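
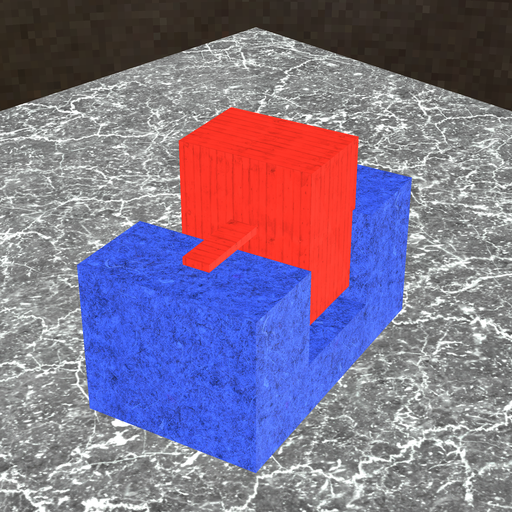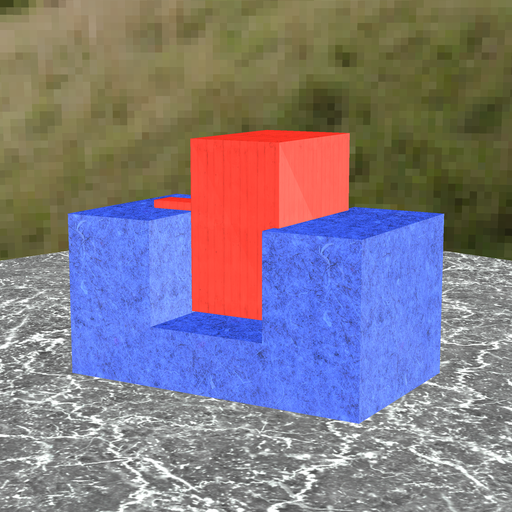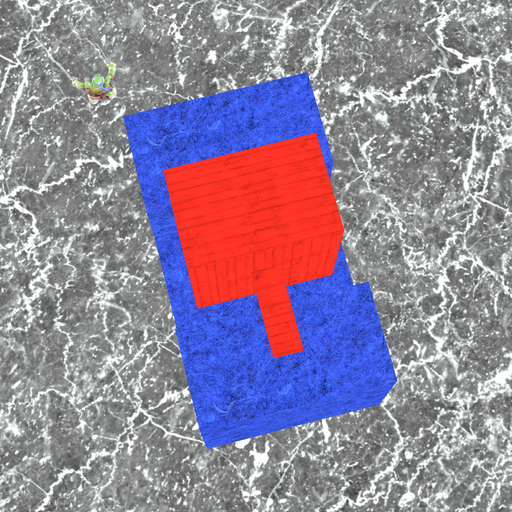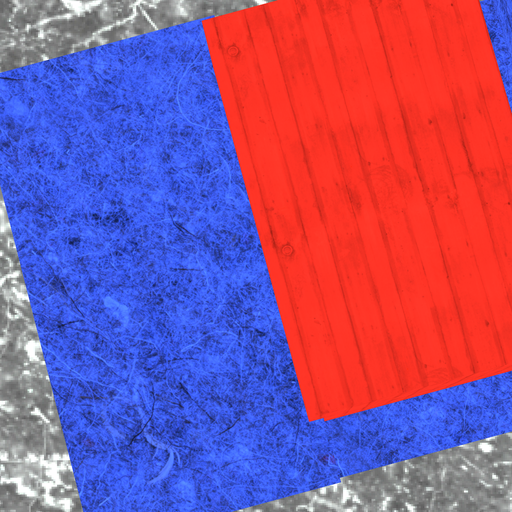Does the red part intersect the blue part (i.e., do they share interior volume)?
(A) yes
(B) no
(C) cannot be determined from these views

(A) yes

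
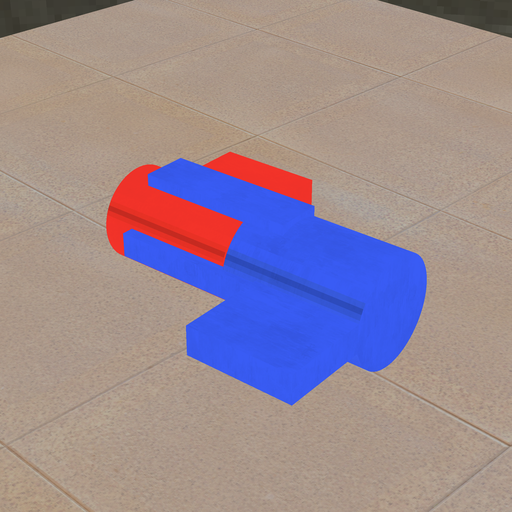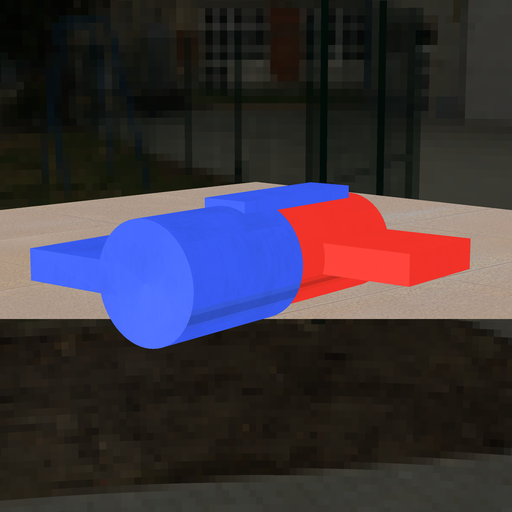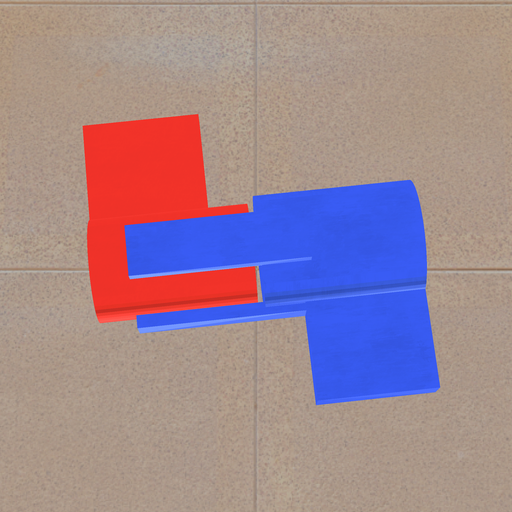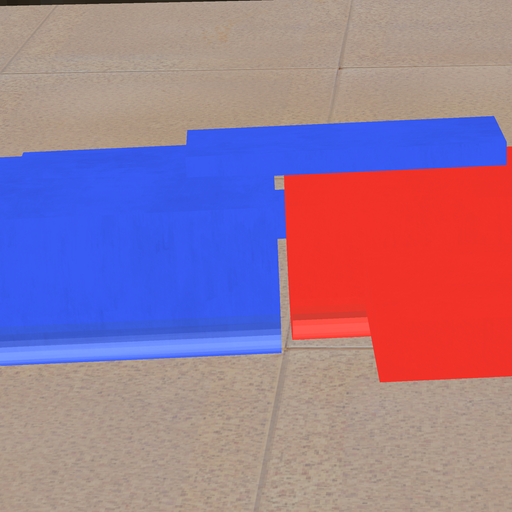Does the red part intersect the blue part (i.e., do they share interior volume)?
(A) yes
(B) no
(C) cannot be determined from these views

(B) no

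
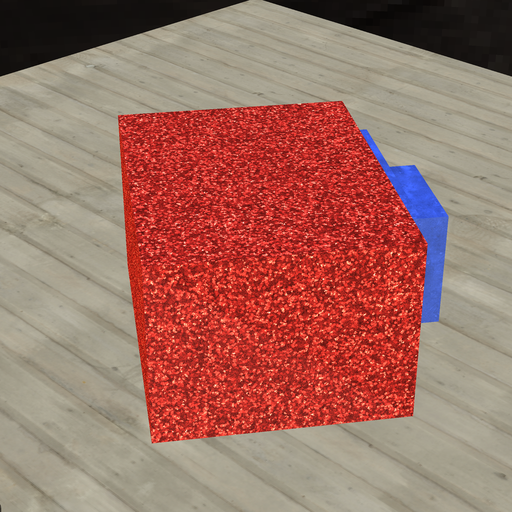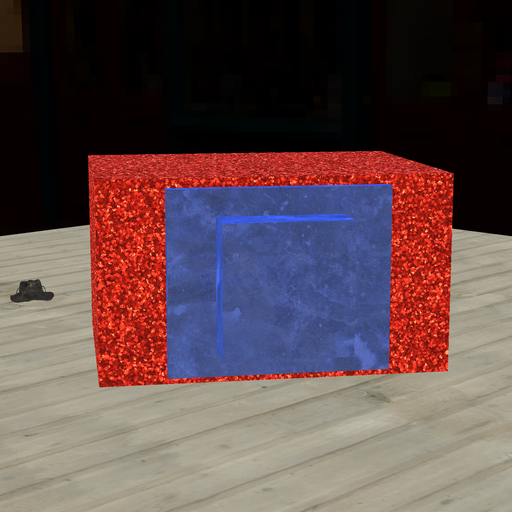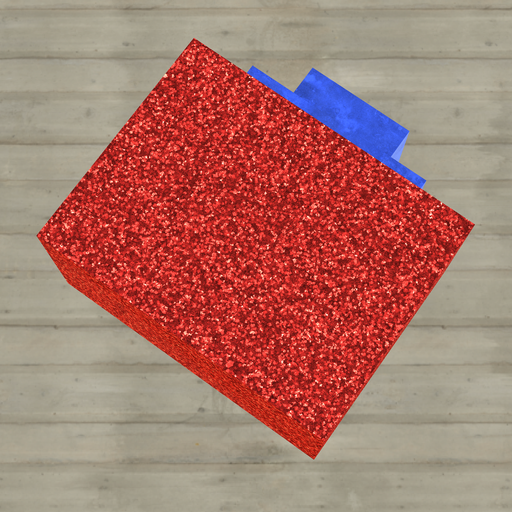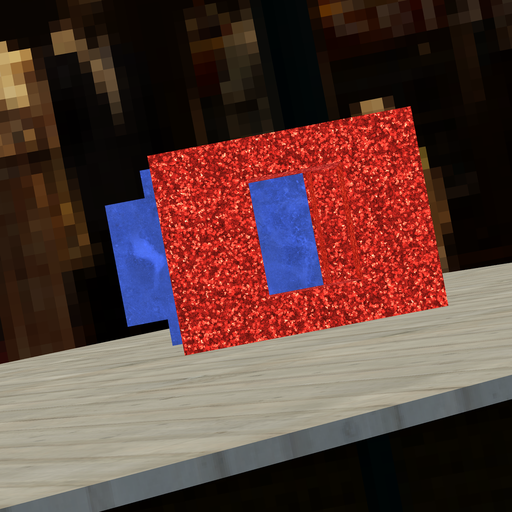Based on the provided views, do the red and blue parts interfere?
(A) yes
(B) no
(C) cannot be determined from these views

(B) no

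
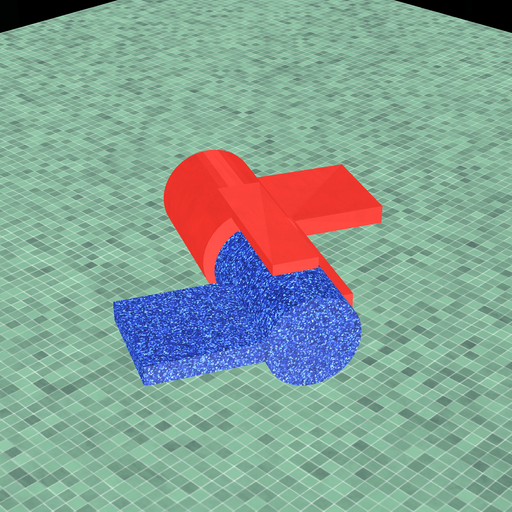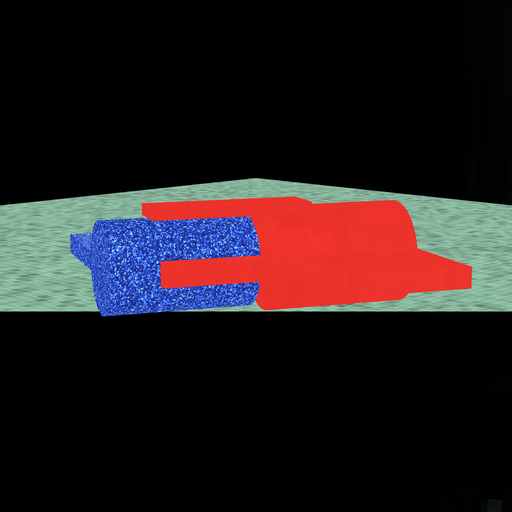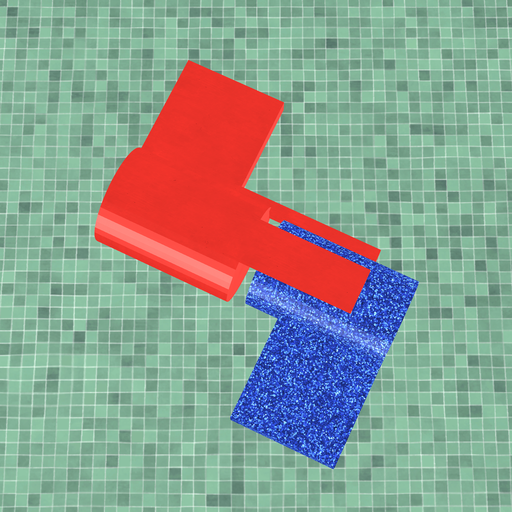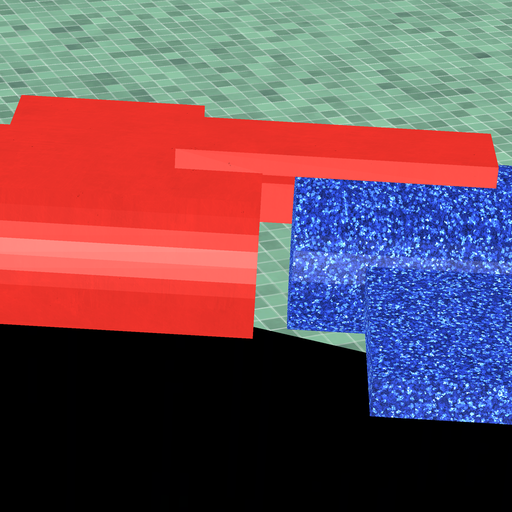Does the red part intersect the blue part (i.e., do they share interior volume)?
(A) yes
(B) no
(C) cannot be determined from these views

(B) no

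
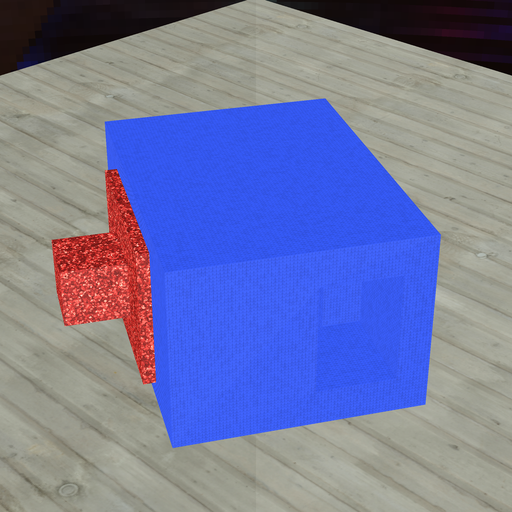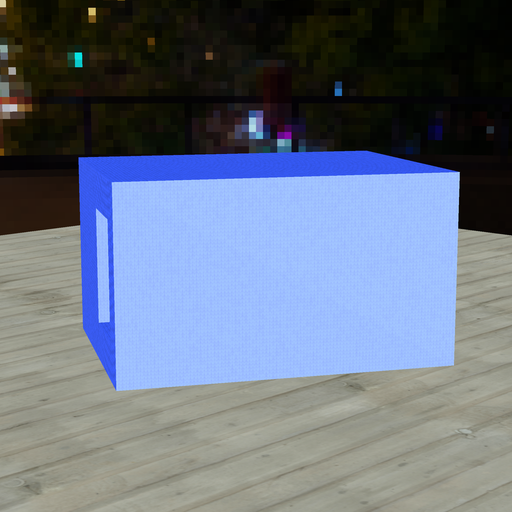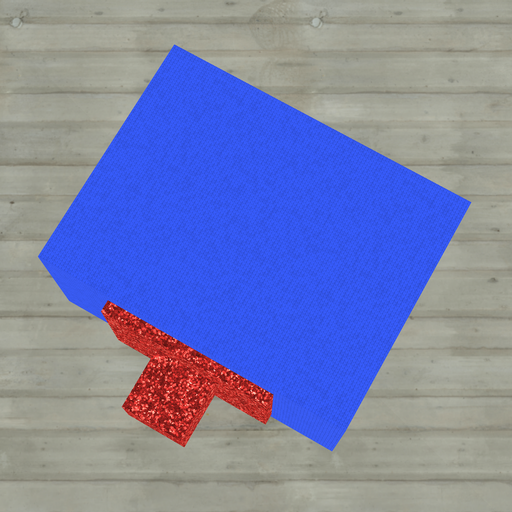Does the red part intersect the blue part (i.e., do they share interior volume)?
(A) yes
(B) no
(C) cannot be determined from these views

(C) cannot be determined from these views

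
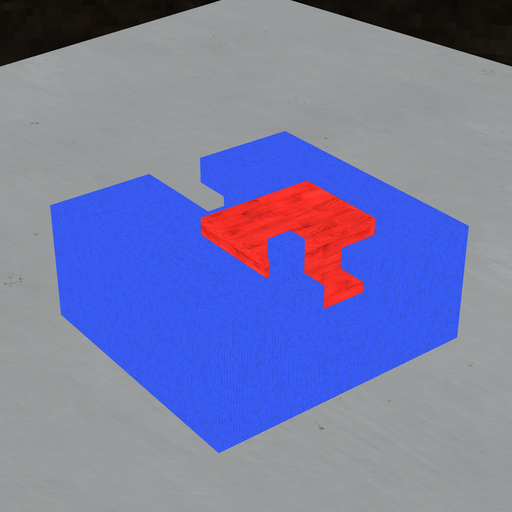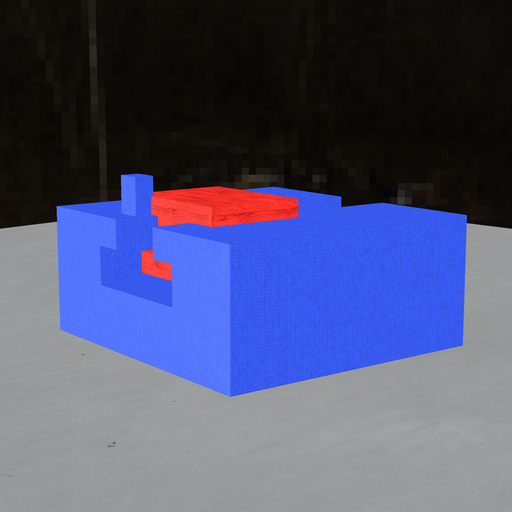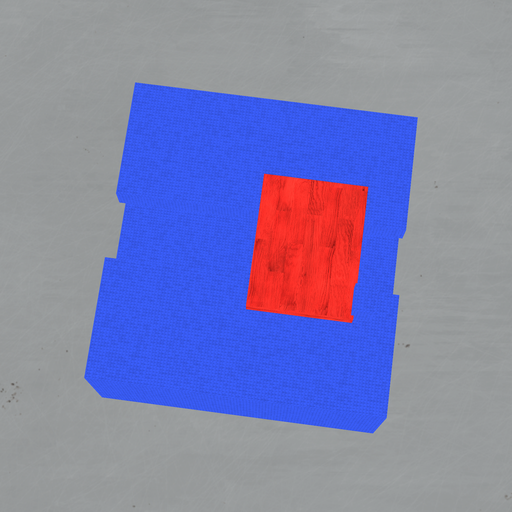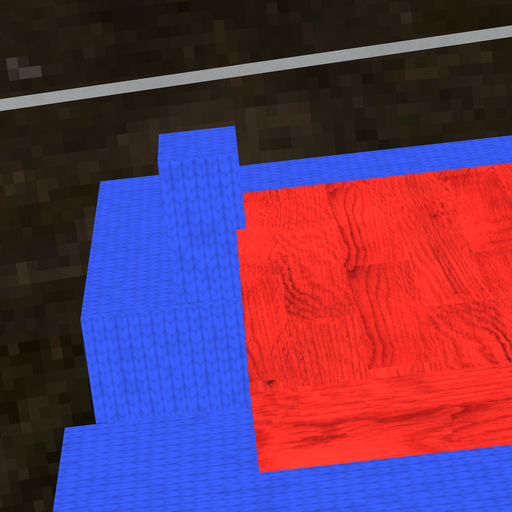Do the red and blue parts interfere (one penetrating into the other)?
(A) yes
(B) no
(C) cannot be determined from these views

(A) yes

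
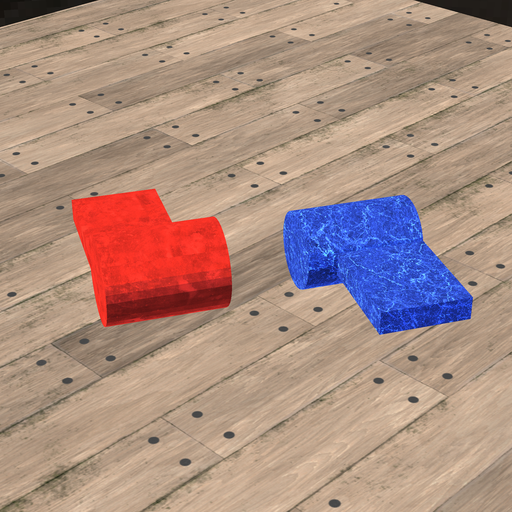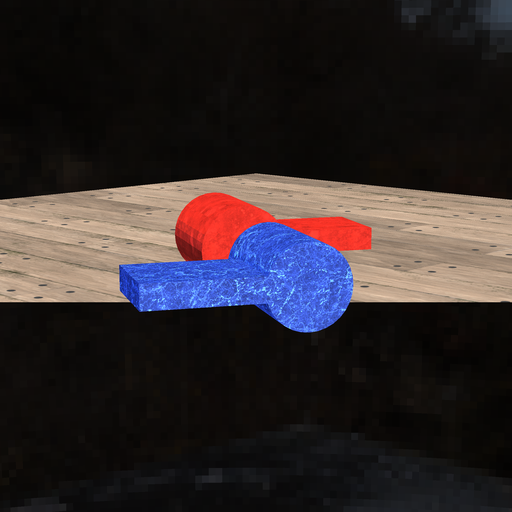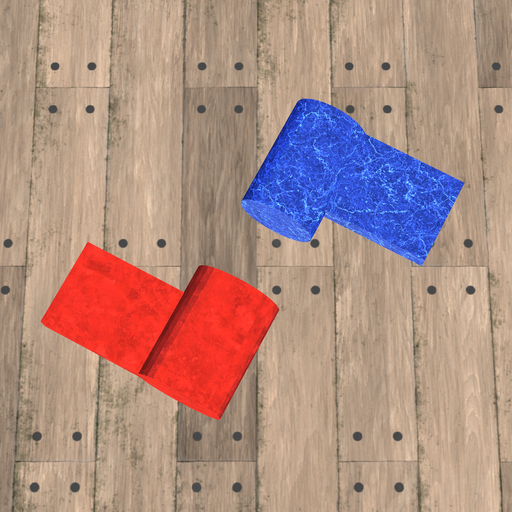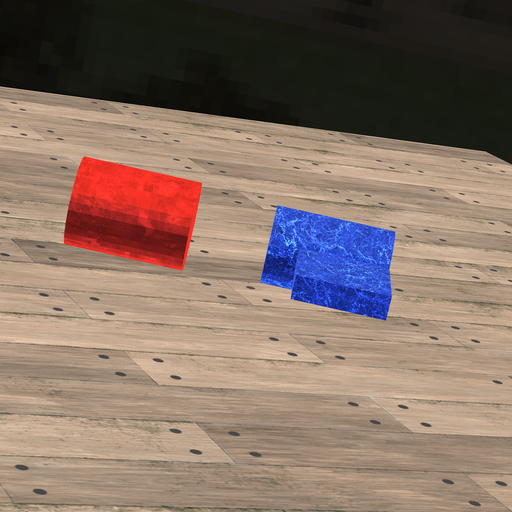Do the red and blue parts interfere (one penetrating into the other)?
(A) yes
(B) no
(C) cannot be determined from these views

(B) no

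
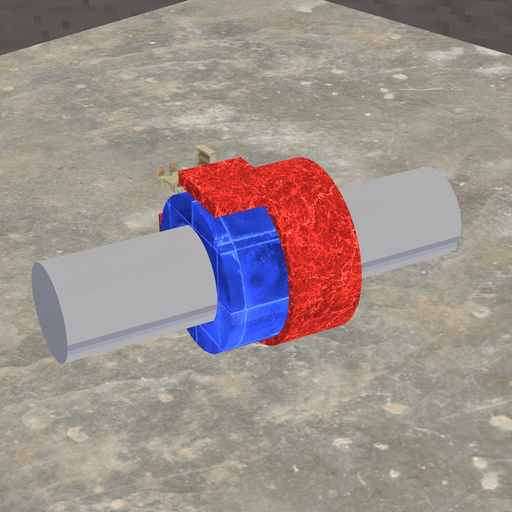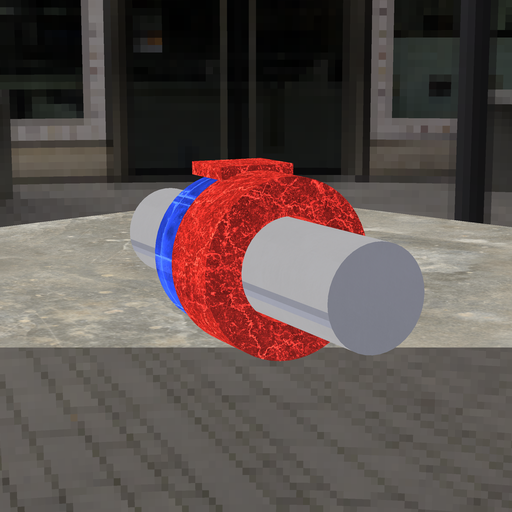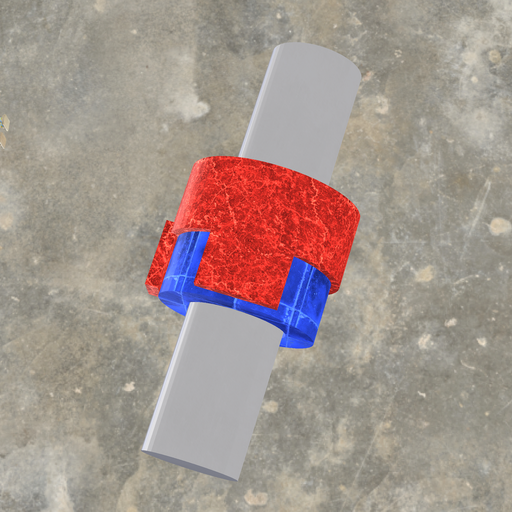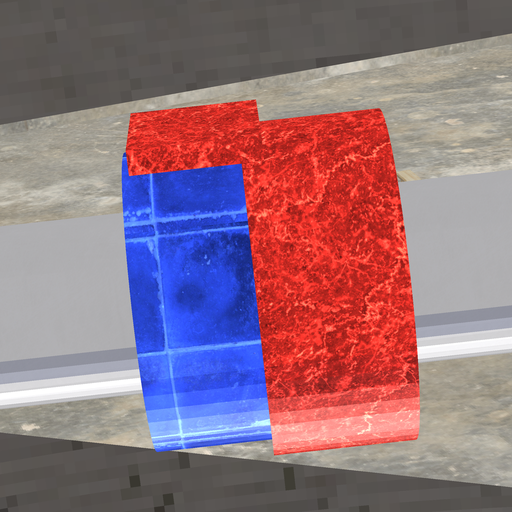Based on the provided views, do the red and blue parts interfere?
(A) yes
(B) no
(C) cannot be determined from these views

(A) yes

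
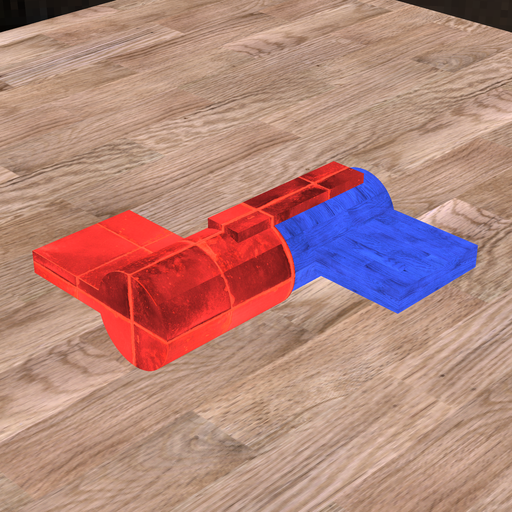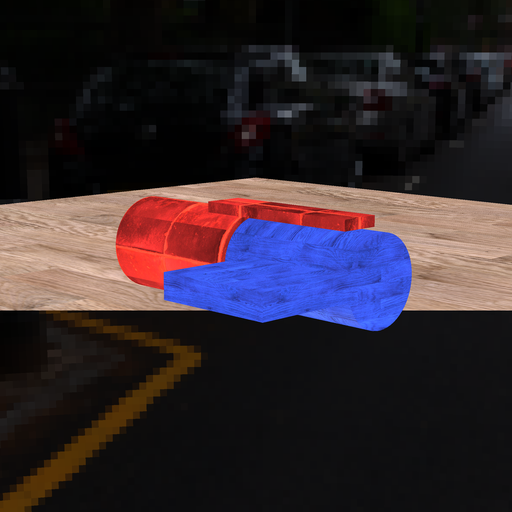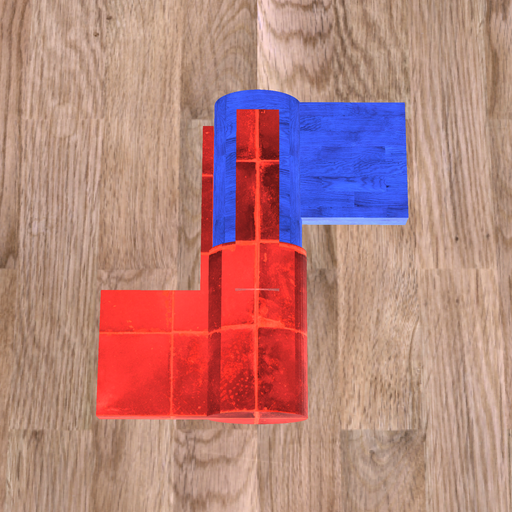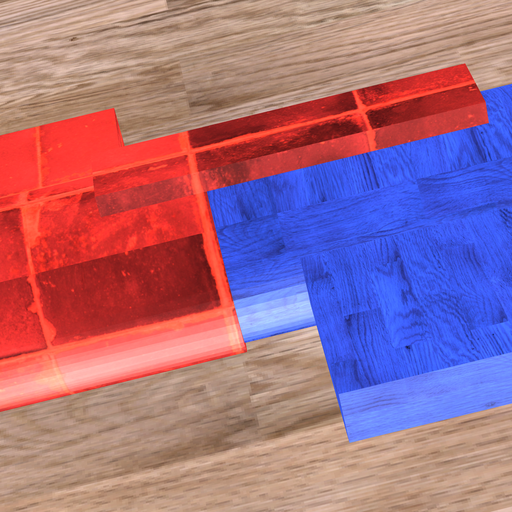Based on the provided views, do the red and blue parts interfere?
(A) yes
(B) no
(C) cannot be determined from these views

(A) yes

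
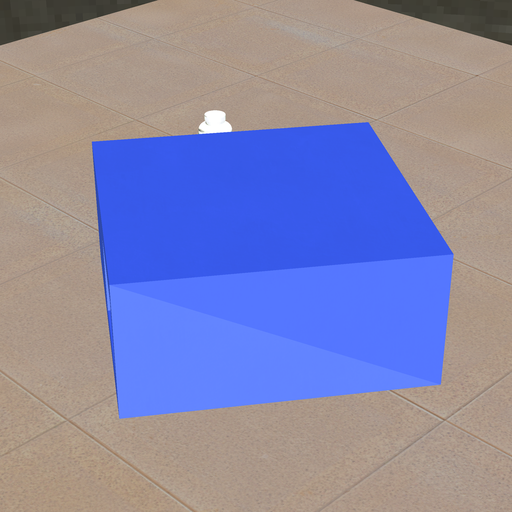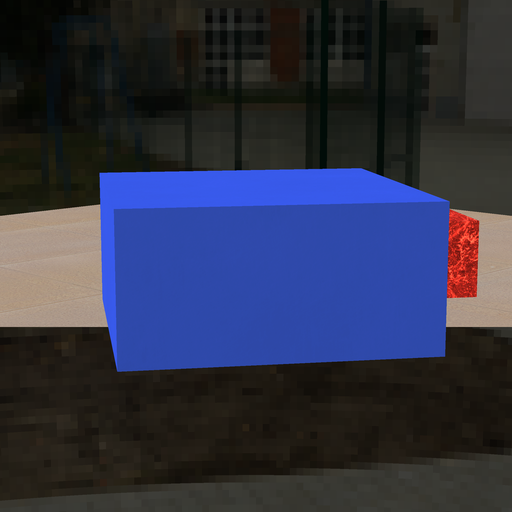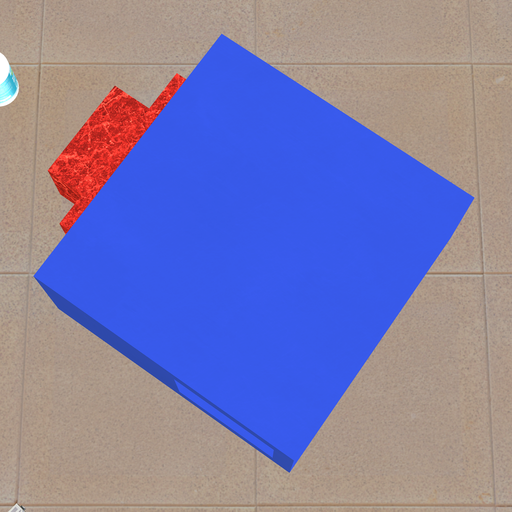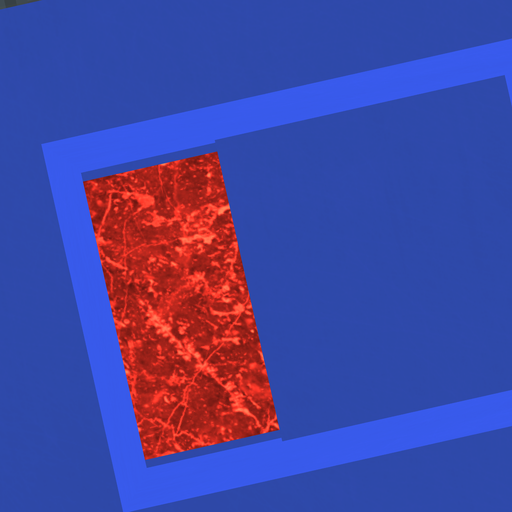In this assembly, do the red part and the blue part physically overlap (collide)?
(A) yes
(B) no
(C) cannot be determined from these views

(A) yes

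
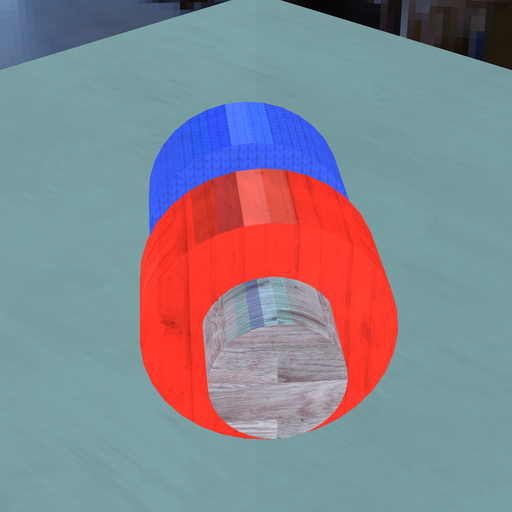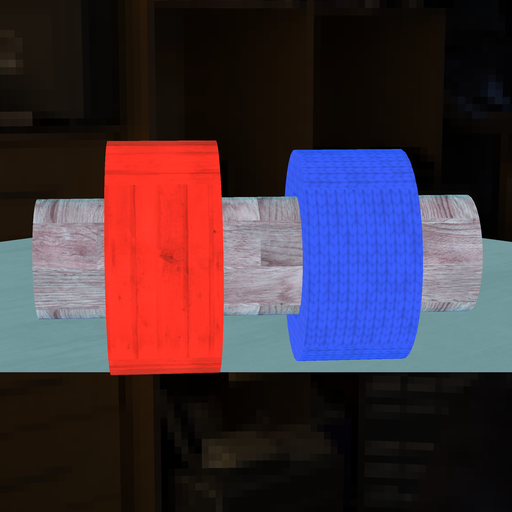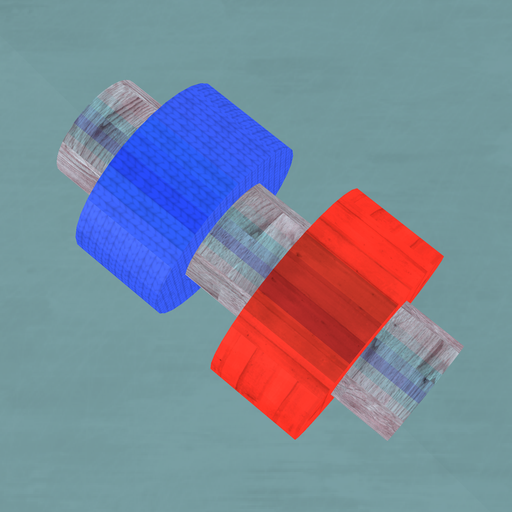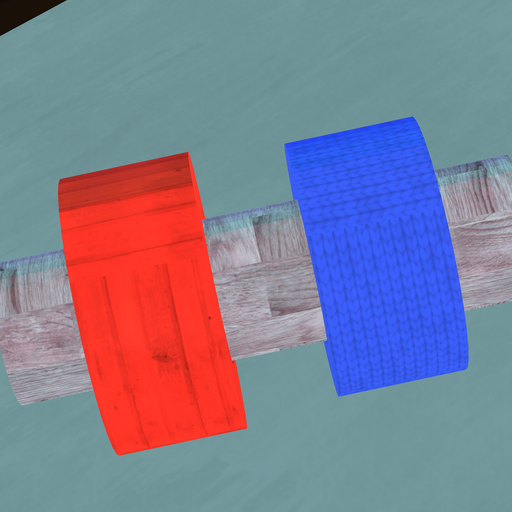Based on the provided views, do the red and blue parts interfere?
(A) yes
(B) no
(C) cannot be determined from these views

(B) no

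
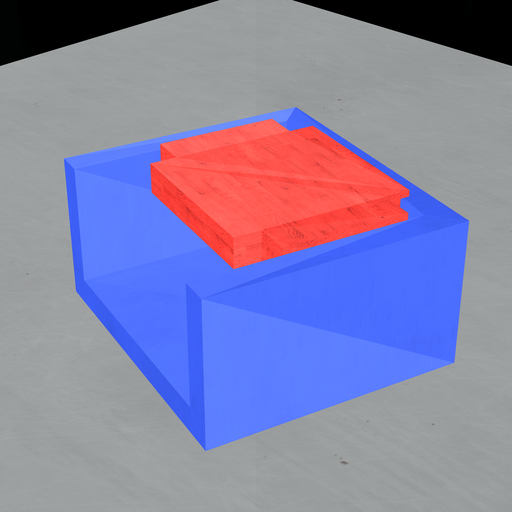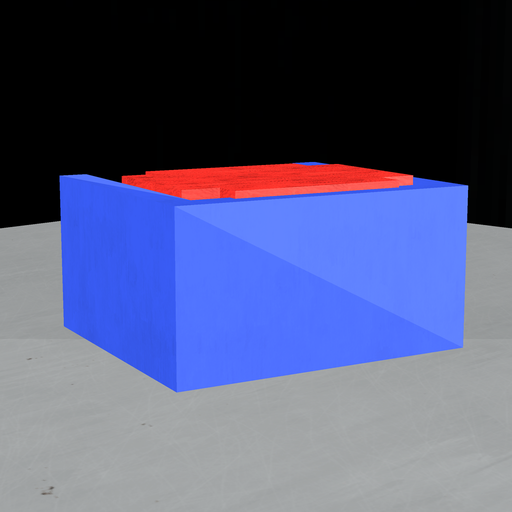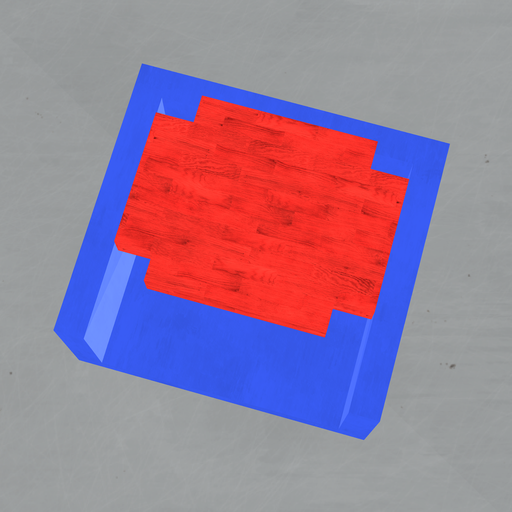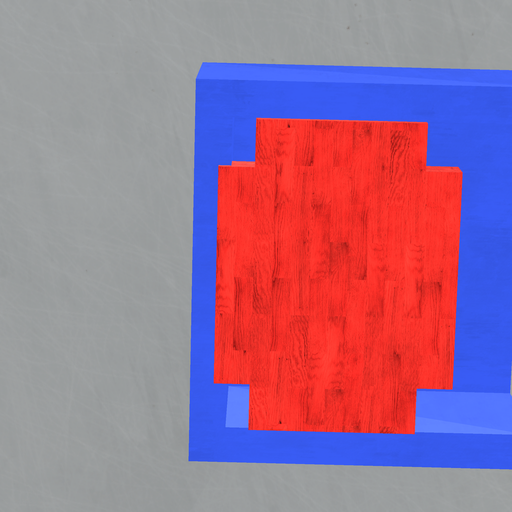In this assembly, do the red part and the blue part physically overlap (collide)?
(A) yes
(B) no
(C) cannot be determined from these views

(A) yes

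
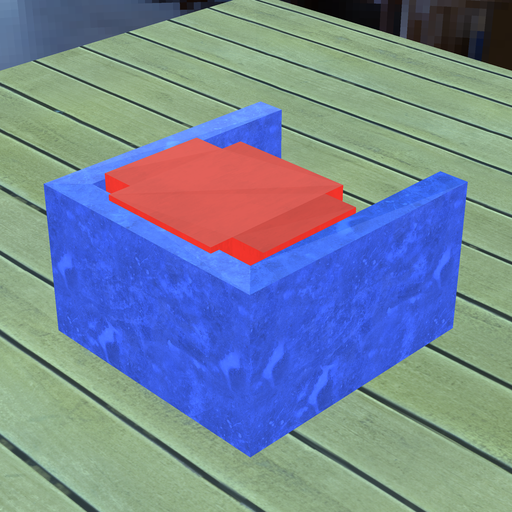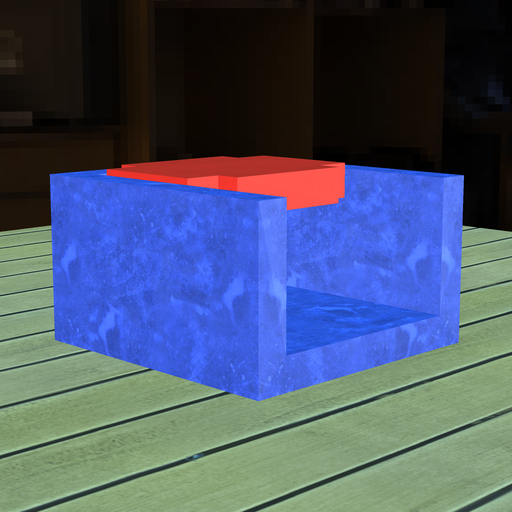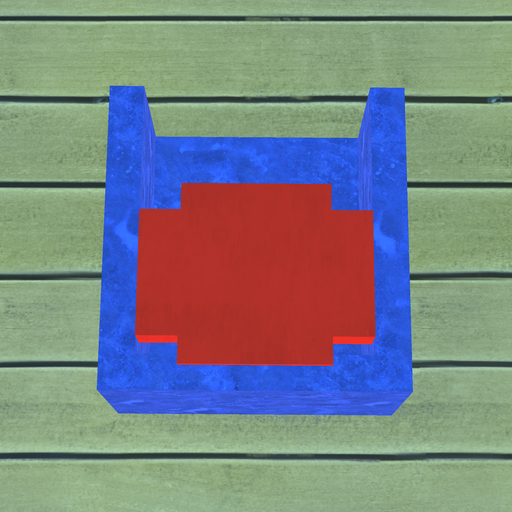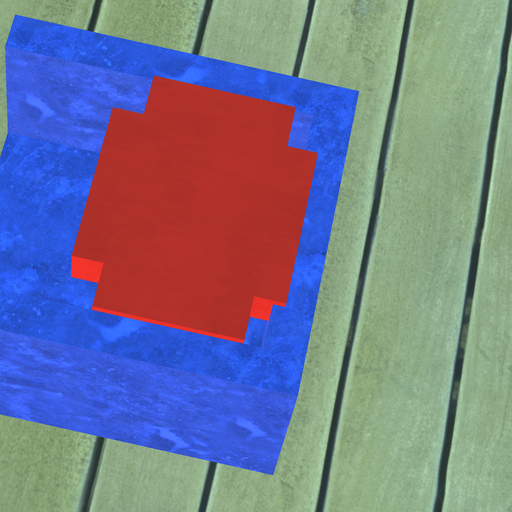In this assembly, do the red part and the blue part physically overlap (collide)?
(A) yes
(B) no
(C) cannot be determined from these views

(A) yes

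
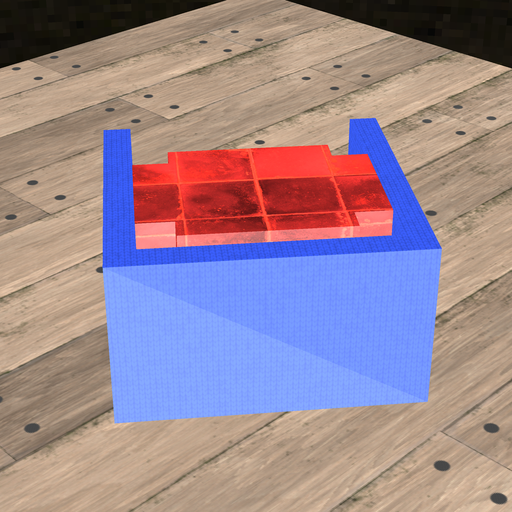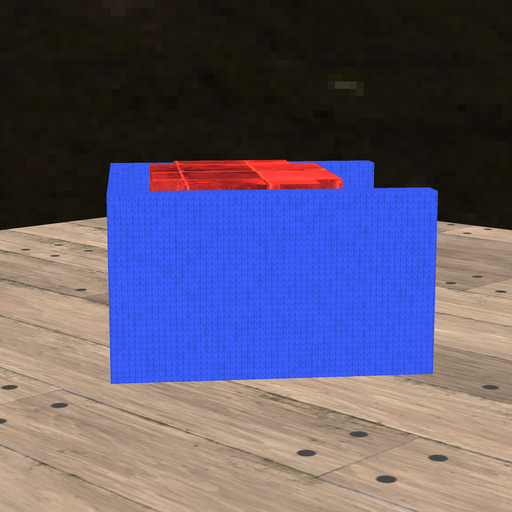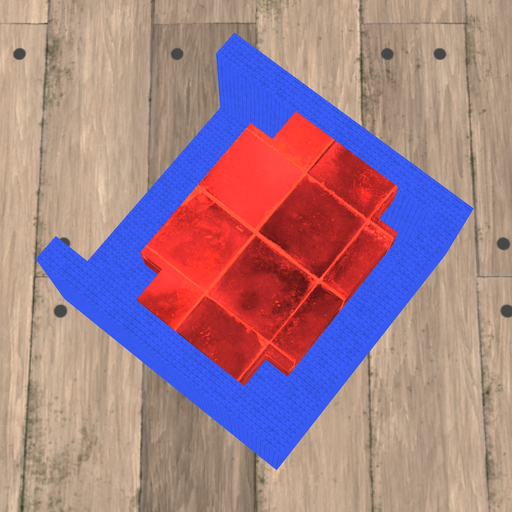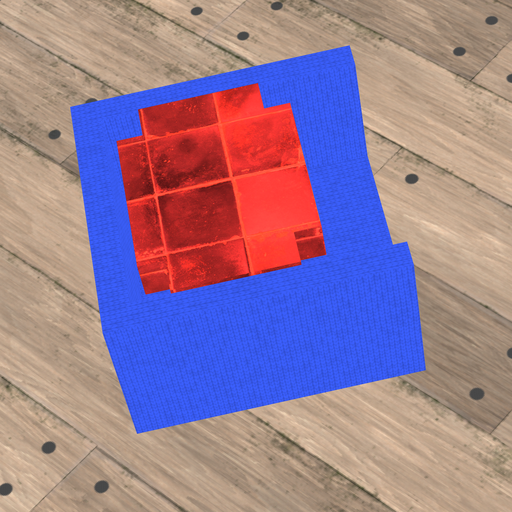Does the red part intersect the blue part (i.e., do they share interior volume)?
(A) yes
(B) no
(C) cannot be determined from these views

(B) no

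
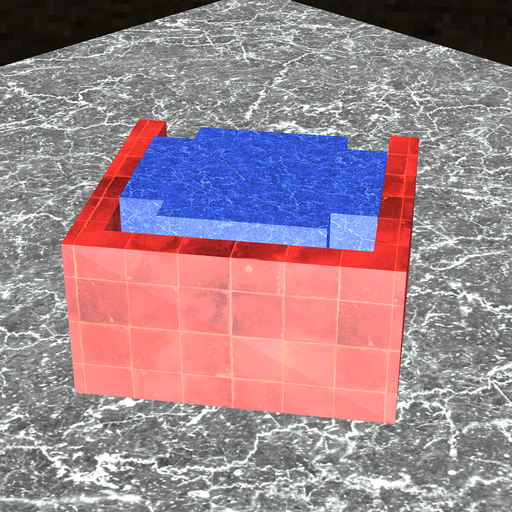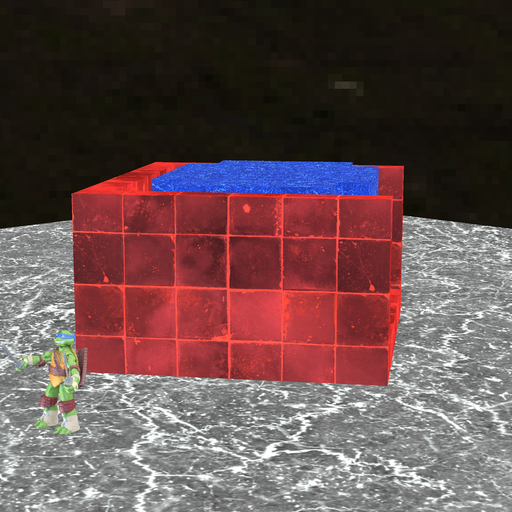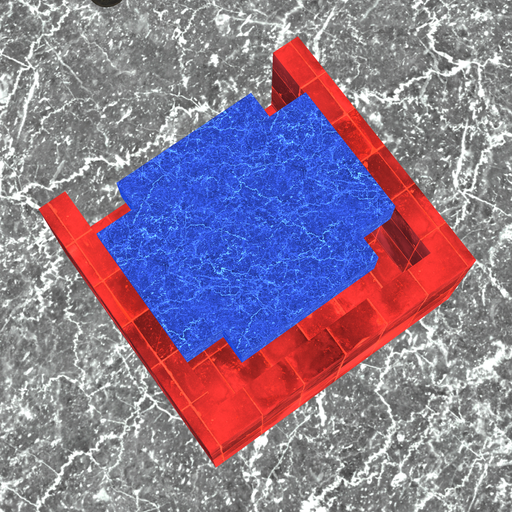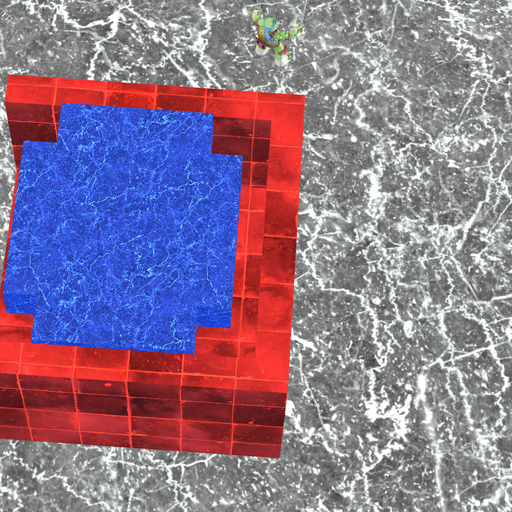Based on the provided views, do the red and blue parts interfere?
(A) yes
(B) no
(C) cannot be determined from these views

(B) no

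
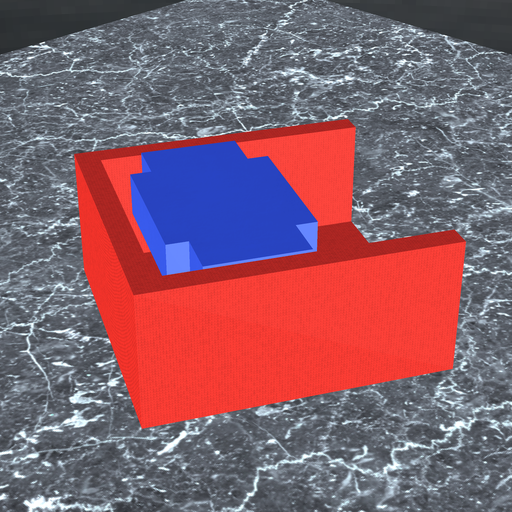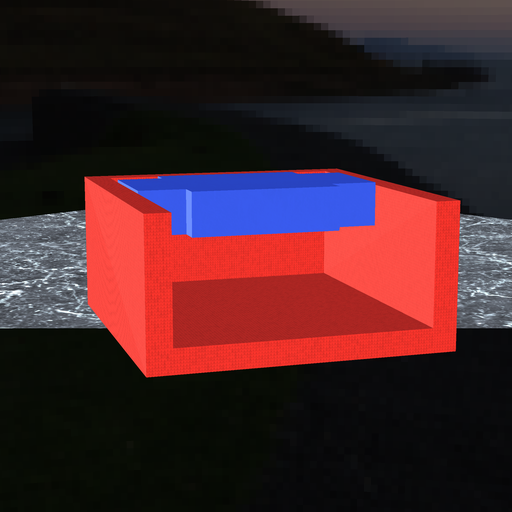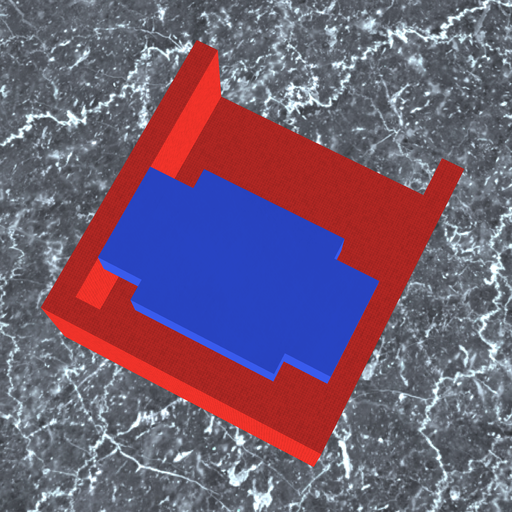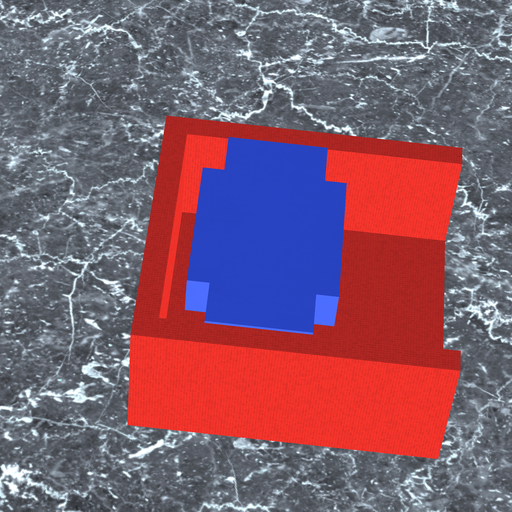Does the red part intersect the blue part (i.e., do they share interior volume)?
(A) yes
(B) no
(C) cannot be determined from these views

(B) no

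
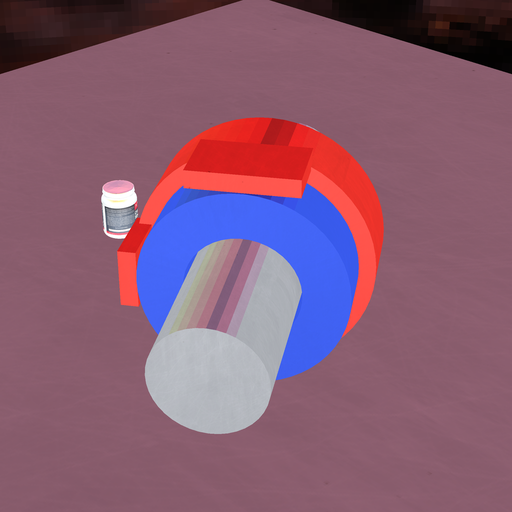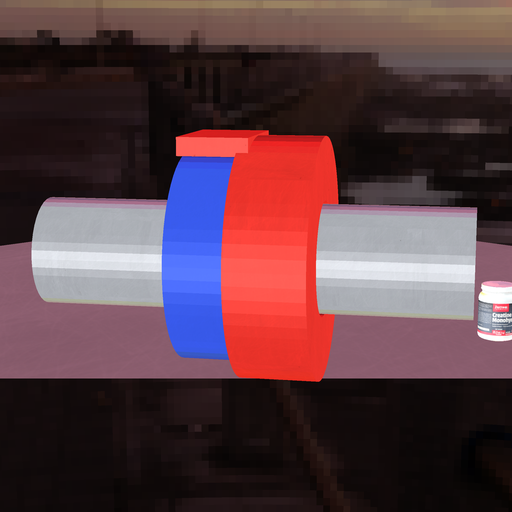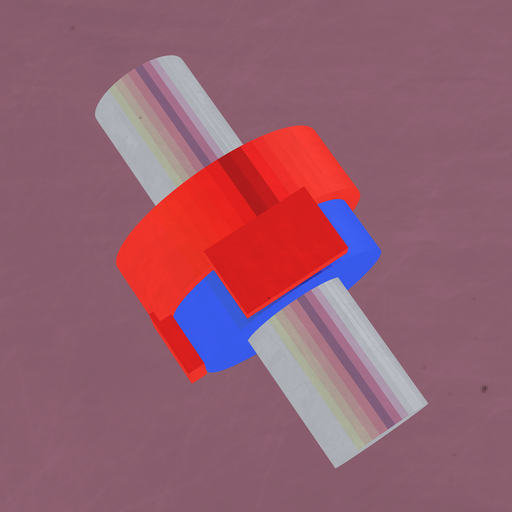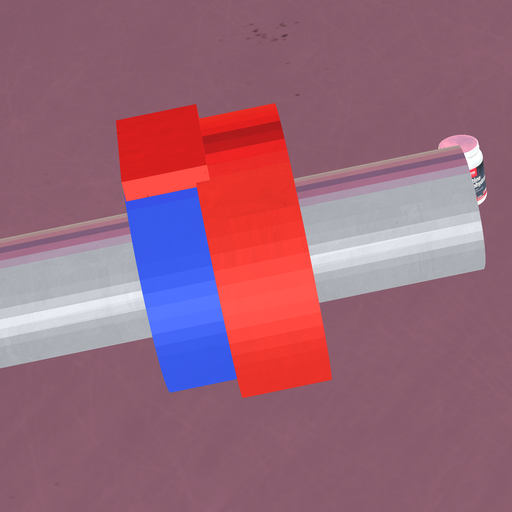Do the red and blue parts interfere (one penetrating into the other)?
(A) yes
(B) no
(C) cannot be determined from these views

(A) yes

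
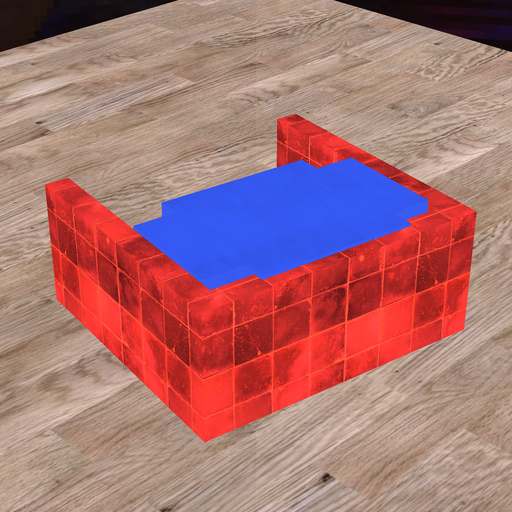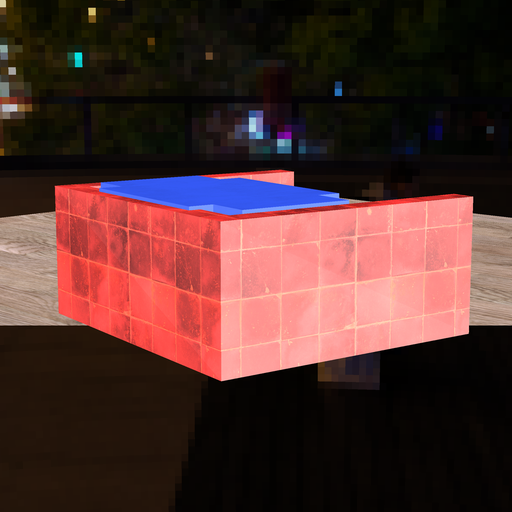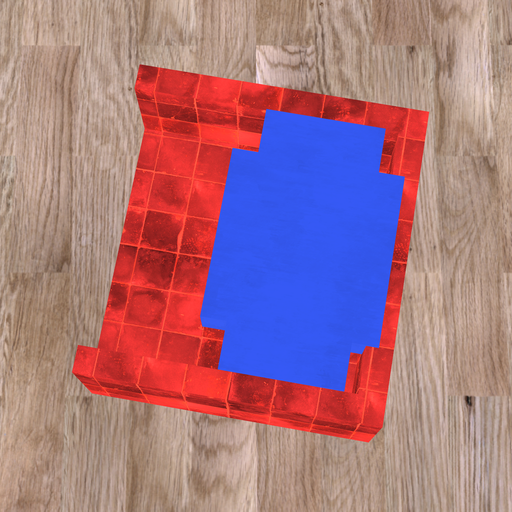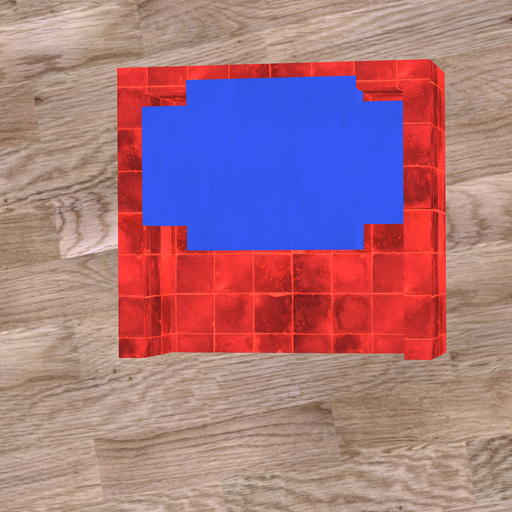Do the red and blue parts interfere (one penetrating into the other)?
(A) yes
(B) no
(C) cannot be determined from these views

(A) yes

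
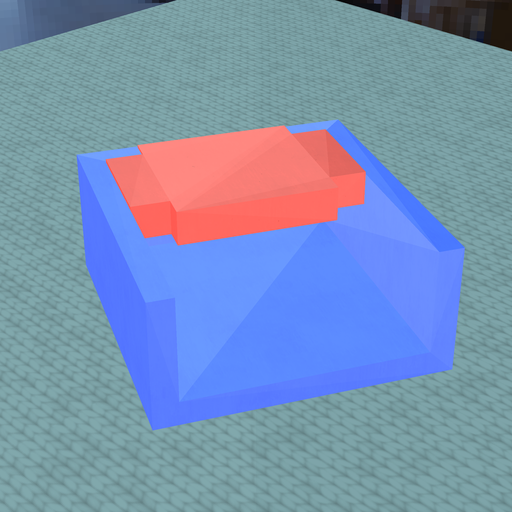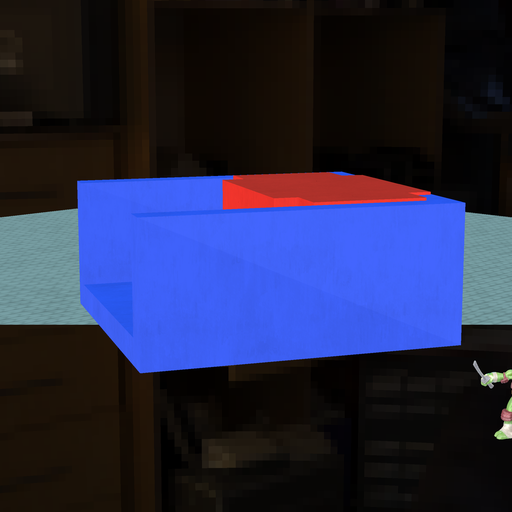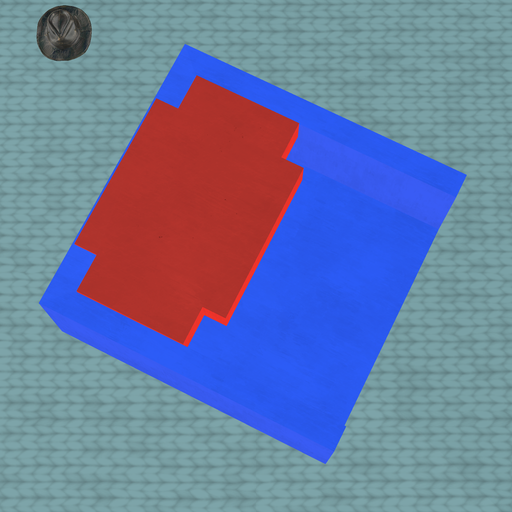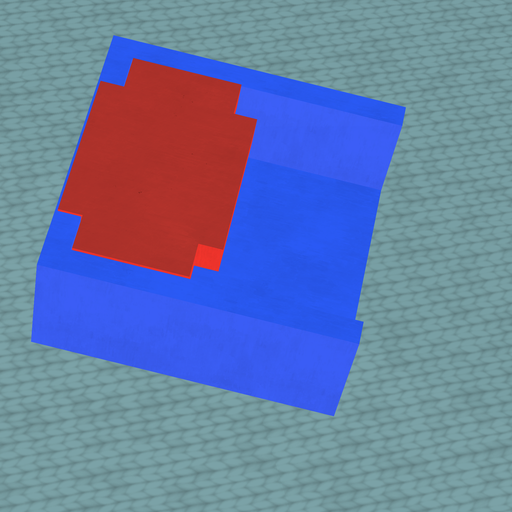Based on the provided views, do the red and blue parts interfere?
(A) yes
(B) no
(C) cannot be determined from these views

(A) yes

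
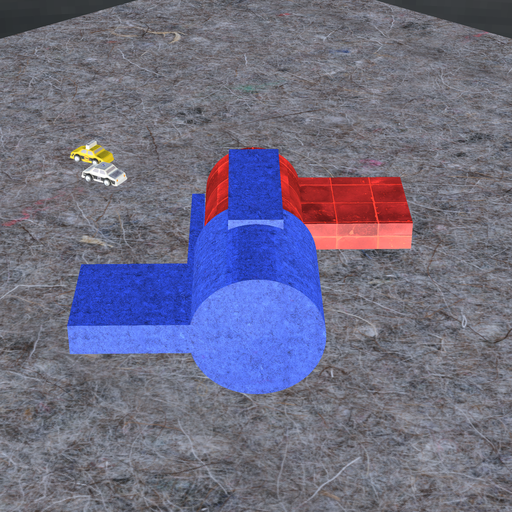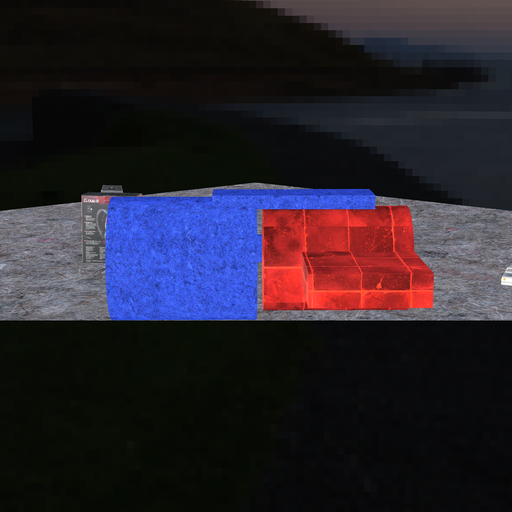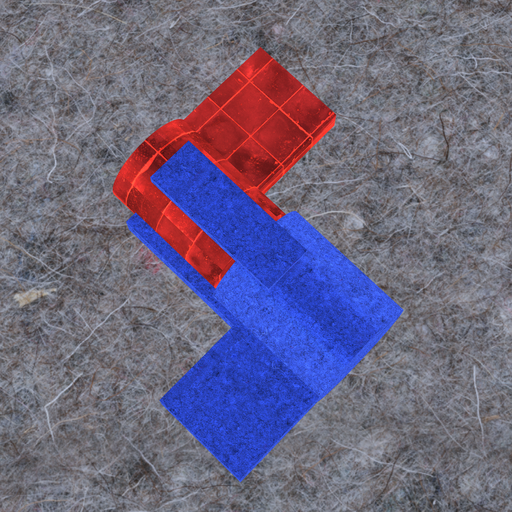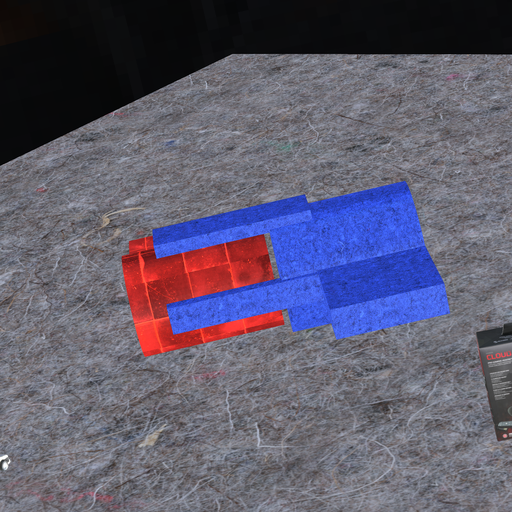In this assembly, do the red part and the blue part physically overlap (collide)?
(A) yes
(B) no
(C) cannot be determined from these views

(B) no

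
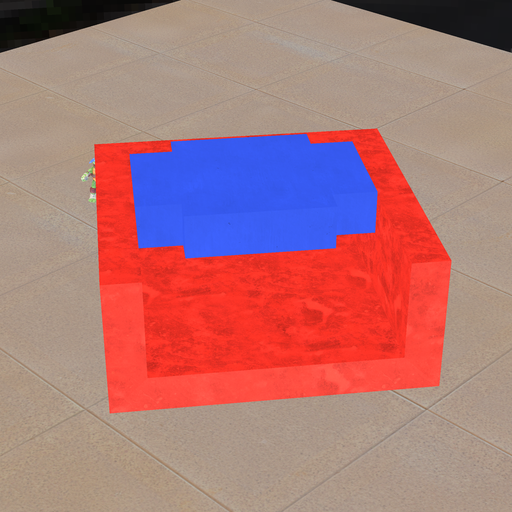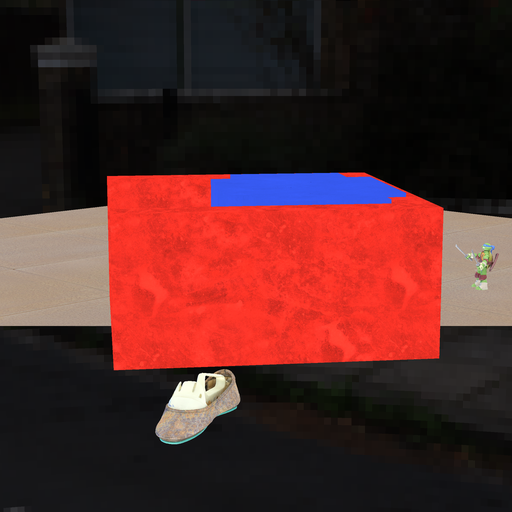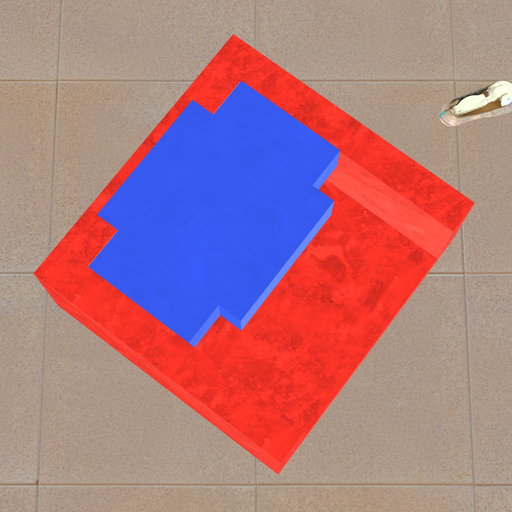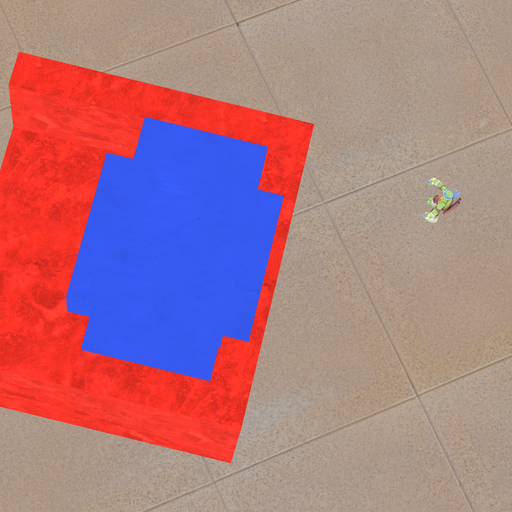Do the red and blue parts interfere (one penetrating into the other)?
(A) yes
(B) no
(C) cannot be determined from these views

(A) yes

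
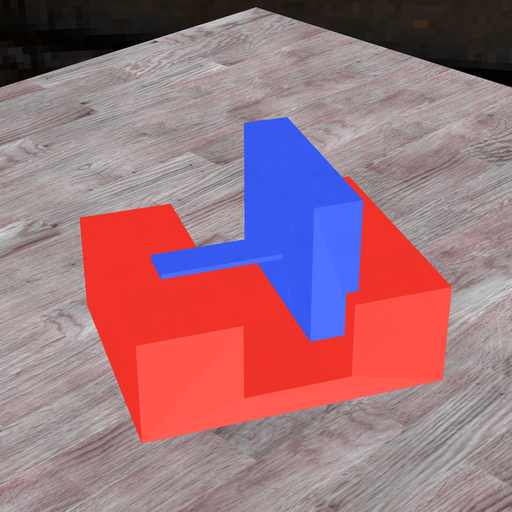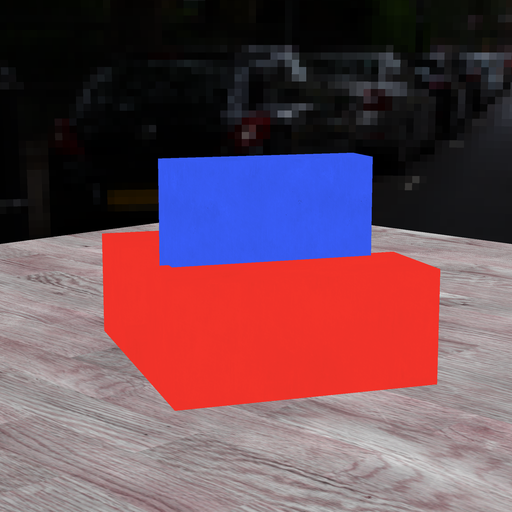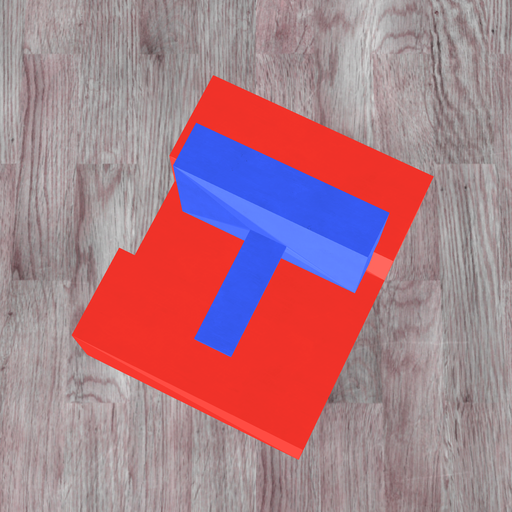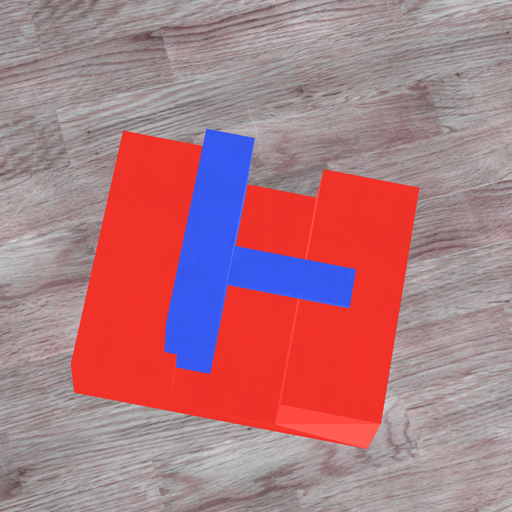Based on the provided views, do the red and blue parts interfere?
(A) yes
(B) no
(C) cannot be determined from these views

(A) yes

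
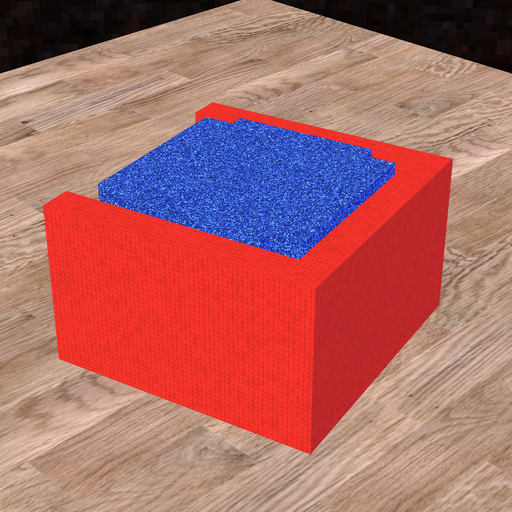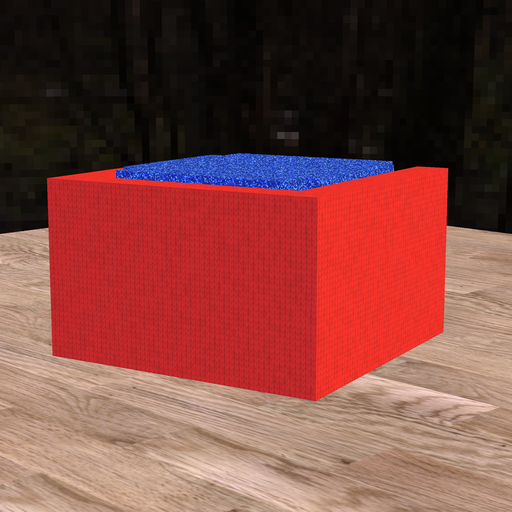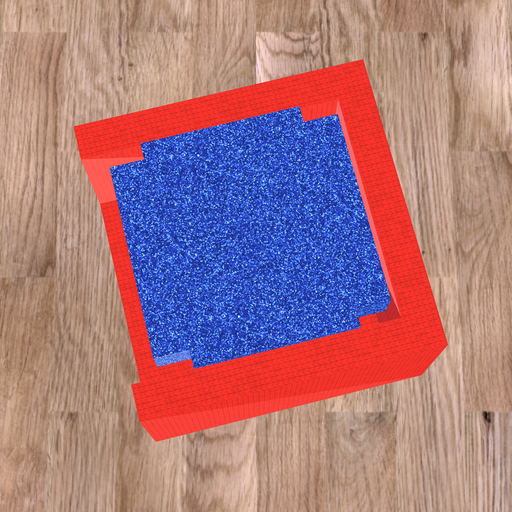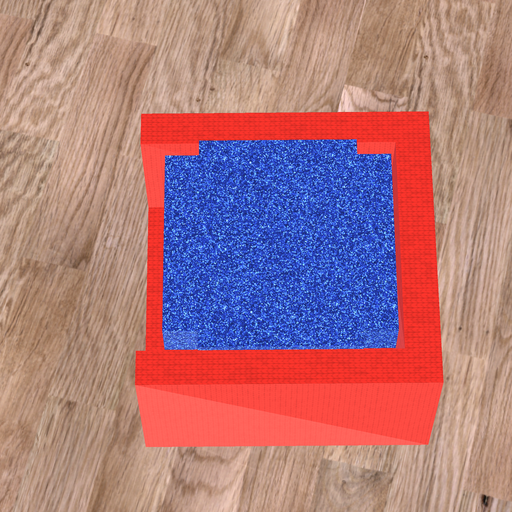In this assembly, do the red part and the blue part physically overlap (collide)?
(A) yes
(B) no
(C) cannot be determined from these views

(B) no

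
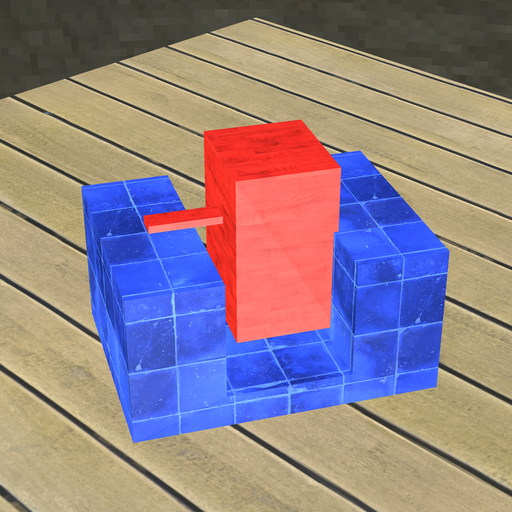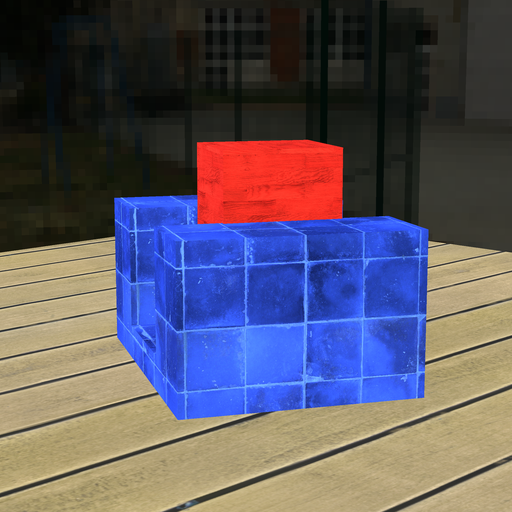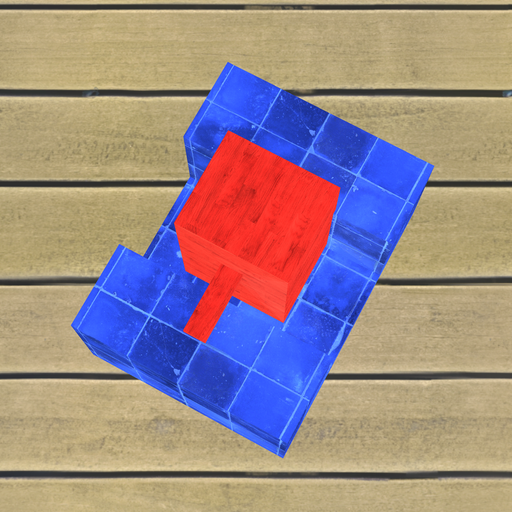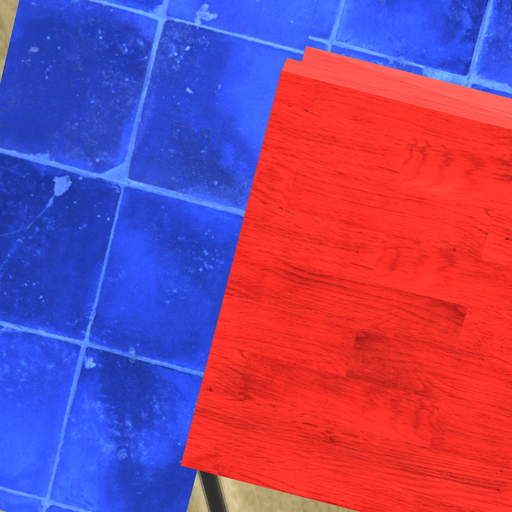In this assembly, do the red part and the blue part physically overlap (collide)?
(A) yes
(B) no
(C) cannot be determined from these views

(A) yes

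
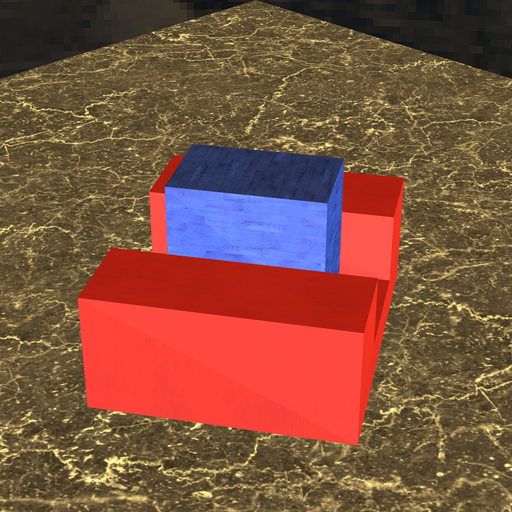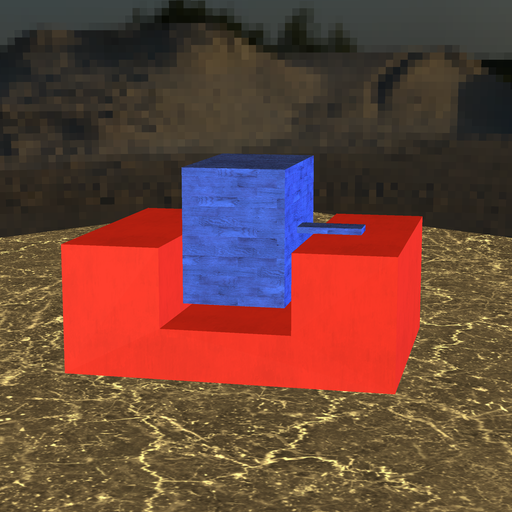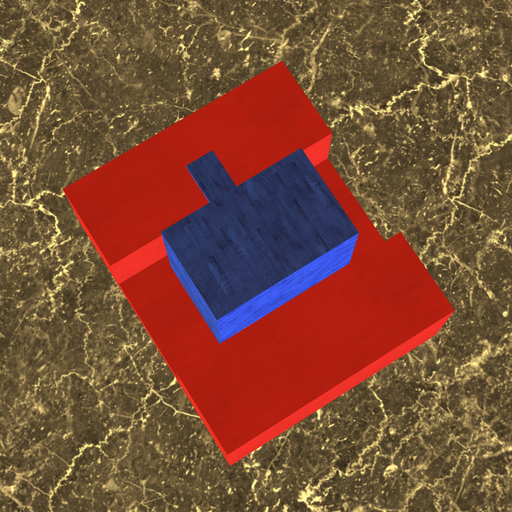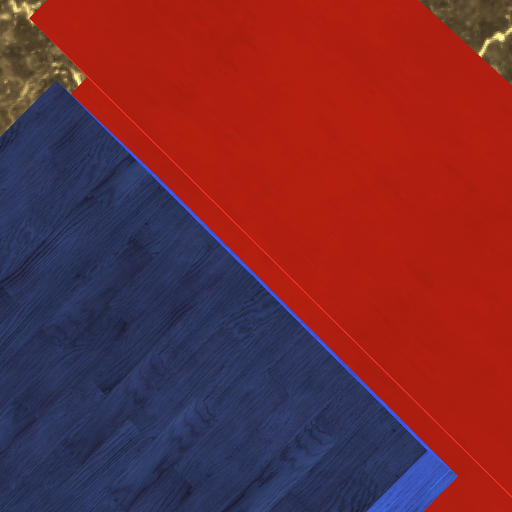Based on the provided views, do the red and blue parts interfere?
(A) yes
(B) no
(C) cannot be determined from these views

(B) no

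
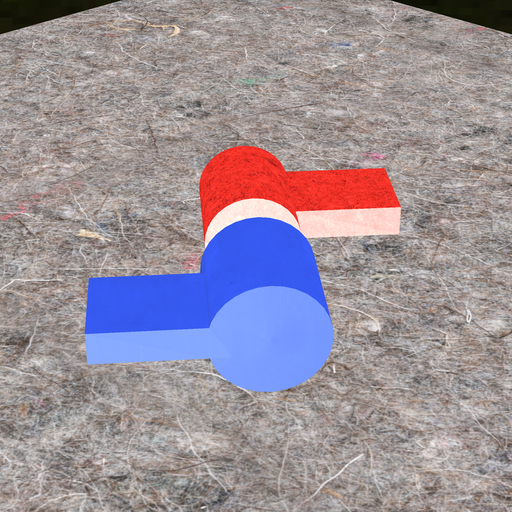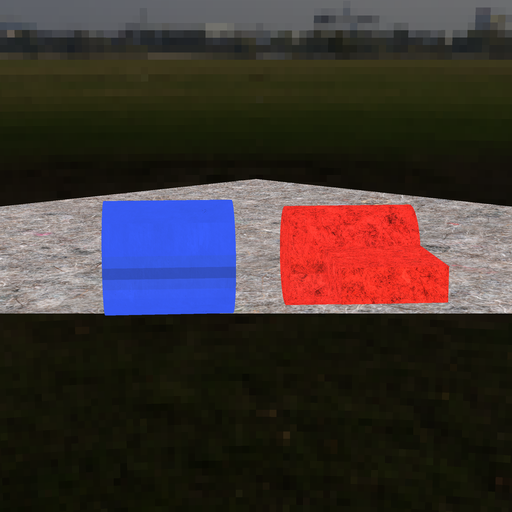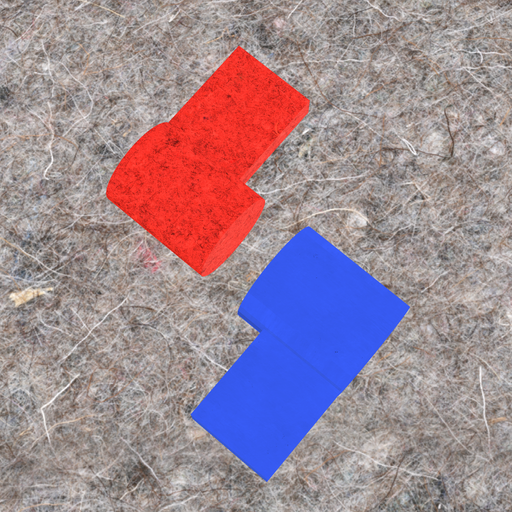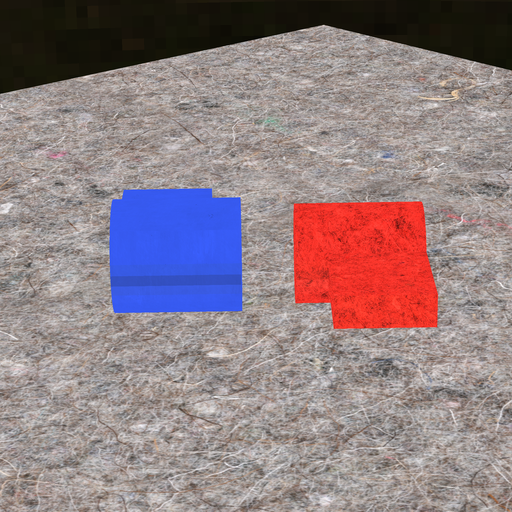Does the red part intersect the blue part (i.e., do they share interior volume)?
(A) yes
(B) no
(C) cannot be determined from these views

(B) no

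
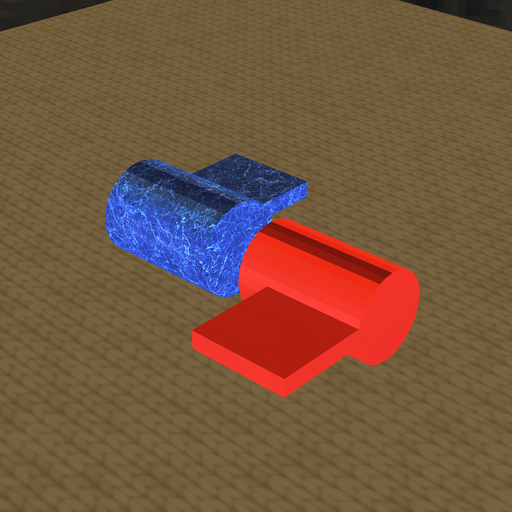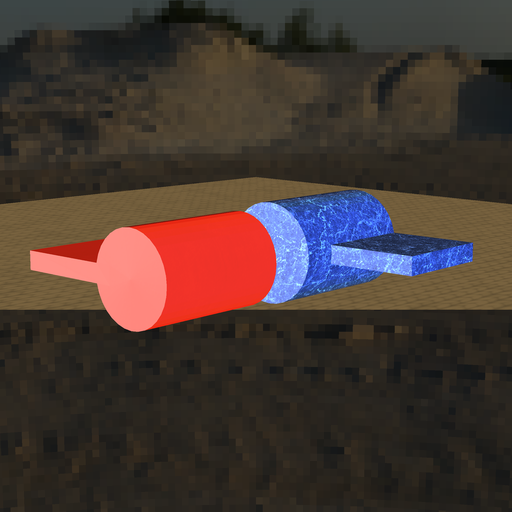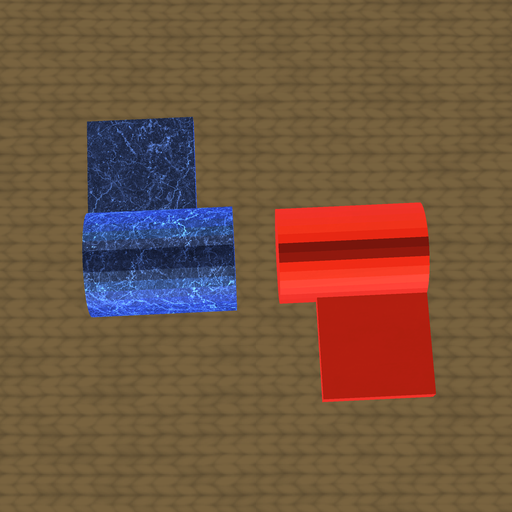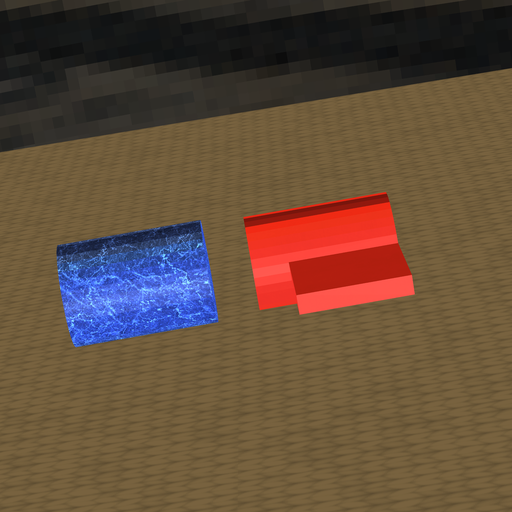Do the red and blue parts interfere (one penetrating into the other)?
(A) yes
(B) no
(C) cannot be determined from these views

(B) no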